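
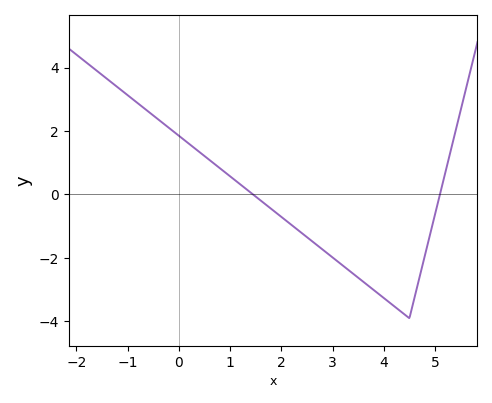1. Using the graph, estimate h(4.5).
-3.9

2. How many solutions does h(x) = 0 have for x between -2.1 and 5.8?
2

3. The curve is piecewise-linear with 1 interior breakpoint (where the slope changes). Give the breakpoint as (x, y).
(4.5, -3.9)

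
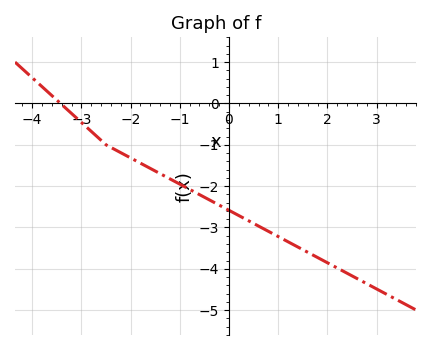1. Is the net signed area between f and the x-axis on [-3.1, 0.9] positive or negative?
negative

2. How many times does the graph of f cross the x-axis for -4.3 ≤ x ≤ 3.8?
1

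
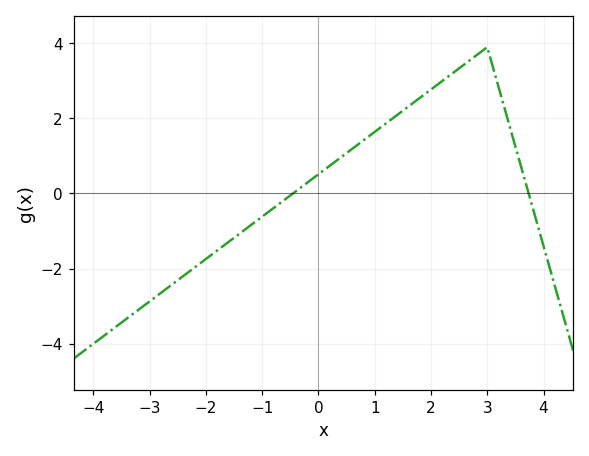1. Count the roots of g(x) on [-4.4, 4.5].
2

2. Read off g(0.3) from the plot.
0.8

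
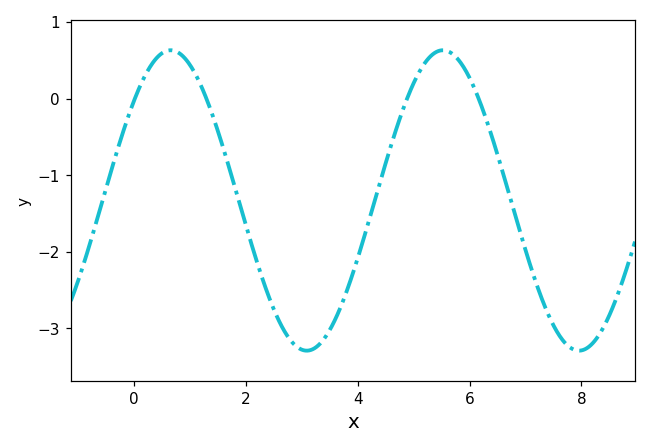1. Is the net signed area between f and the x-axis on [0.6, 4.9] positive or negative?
negative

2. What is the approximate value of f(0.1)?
0.2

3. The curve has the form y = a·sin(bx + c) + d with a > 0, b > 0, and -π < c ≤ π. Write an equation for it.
y = 1.96sin(1.3x + 0.73) - 1.33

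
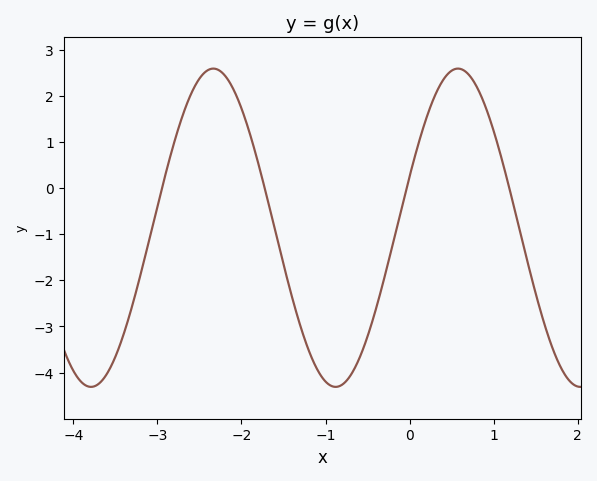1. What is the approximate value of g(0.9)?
1.8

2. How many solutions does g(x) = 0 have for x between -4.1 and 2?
4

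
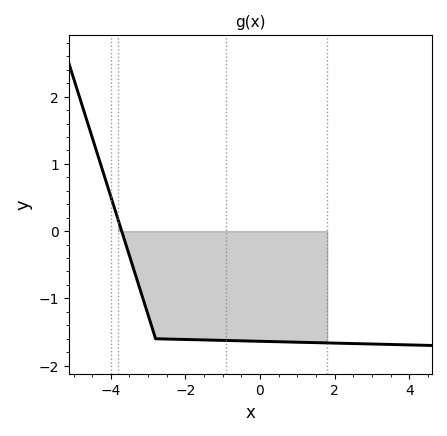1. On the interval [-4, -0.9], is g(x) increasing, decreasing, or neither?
decreasing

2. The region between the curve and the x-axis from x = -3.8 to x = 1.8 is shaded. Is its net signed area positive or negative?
negative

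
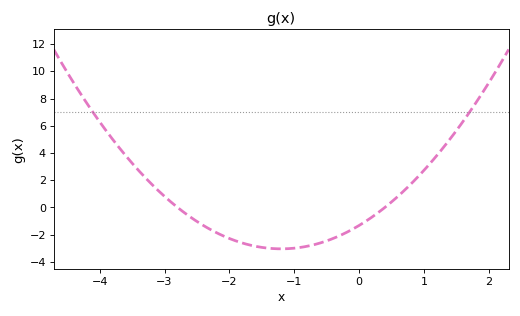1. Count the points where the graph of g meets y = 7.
2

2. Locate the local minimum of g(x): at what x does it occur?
-1.2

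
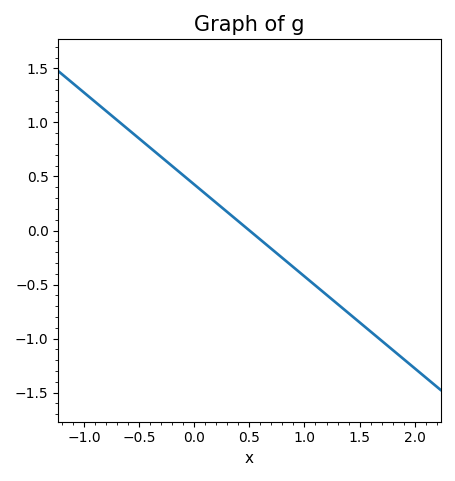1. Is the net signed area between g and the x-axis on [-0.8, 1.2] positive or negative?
positive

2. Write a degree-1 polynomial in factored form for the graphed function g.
y = -0.85(x - 0.5)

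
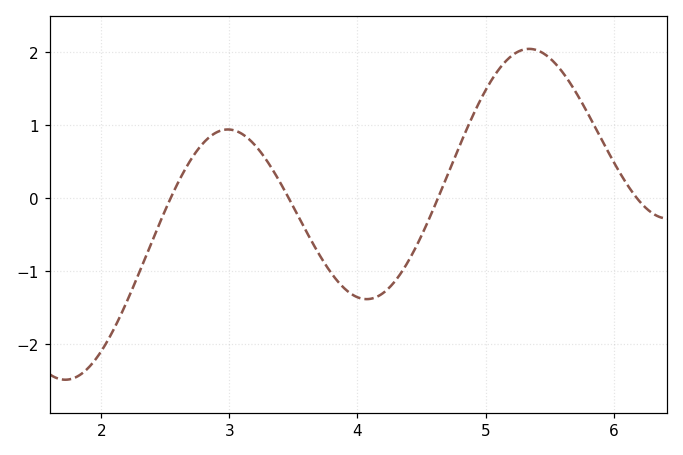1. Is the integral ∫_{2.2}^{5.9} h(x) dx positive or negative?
positive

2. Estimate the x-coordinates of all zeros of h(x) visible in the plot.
2.54, 3.46, 4.63, 6.18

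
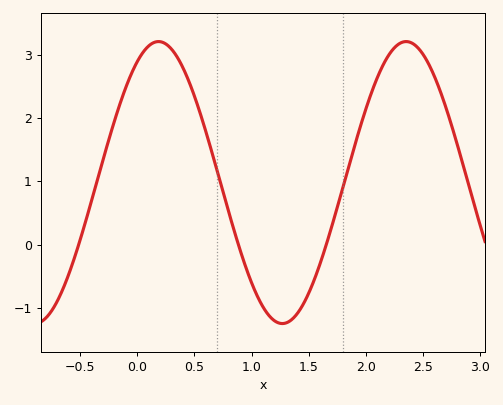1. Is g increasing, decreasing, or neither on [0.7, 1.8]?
neither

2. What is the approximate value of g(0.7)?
1.2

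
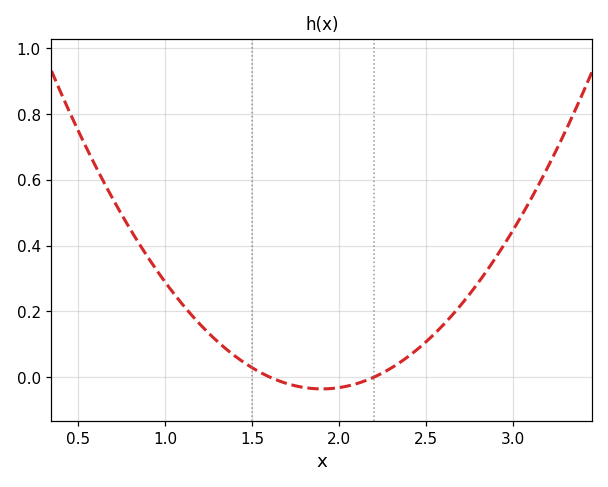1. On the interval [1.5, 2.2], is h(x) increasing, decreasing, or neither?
neither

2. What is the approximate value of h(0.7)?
0.54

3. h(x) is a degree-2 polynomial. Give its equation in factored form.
y = 0.4(x - 1.6)(x - 2.2)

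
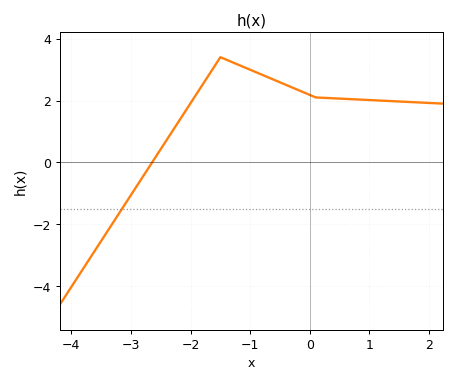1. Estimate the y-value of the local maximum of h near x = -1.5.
3.4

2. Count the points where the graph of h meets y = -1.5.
1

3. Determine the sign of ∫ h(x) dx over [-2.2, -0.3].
positive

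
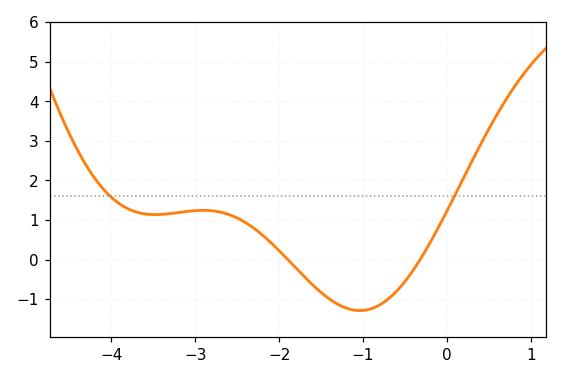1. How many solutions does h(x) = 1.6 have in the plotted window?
2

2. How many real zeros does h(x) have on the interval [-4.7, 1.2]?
2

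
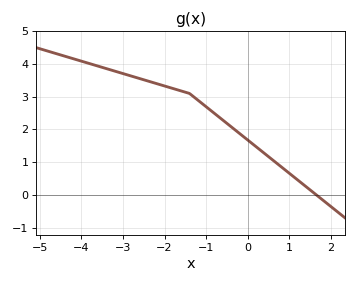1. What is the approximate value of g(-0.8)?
2.49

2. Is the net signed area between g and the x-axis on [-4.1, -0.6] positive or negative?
positive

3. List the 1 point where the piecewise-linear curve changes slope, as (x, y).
(-1.4, 3.1)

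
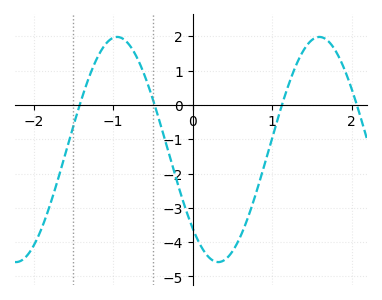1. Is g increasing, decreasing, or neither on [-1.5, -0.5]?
neither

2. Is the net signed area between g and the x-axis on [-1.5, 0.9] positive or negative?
negative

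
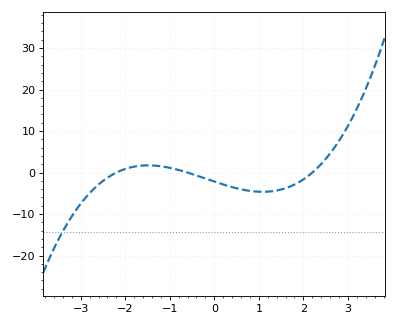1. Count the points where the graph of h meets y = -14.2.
1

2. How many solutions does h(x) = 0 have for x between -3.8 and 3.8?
3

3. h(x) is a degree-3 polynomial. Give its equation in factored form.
y = 0.75(x + 2.2)(x + 0.6)(x - 2.2)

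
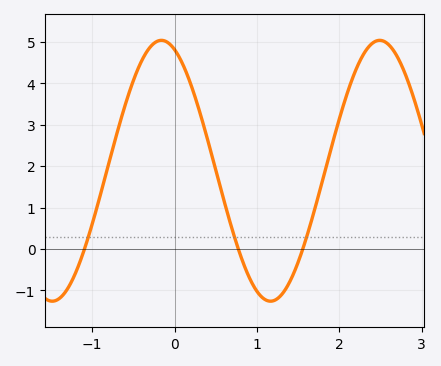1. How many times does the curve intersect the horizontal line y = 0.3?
3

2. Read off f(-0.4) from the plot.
4.5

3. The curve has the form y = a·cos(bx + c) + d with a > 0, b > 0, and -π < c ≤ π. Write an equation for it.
y = 3.15cos(2.4x + 0.38) + 1.89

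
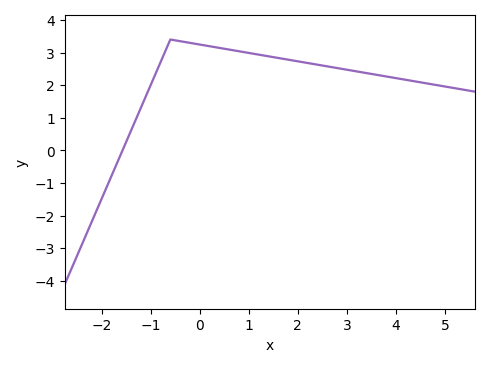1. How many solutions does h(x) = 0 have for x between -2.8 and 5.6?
1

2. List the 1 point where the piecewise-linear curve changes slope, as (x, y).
(-0.6, 3.4)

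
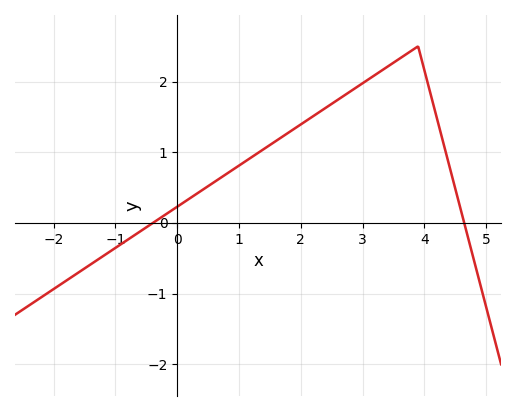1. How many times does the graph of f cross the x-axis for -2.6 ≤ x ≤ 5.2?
2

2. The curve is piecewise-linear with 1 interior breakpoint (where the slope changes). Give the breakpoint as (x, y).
(3.9, 2.5)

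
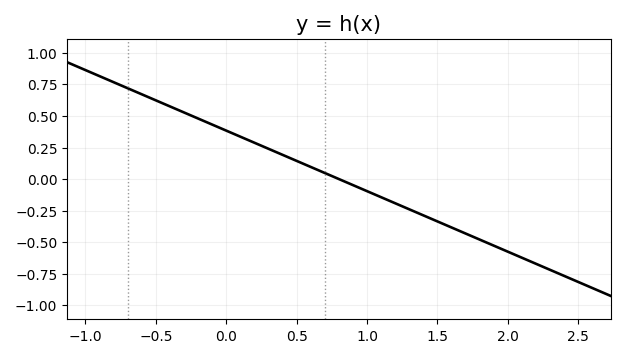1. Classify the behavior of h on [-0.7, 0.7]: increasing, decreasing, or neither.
decreasing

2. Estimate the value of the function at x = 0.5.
0.15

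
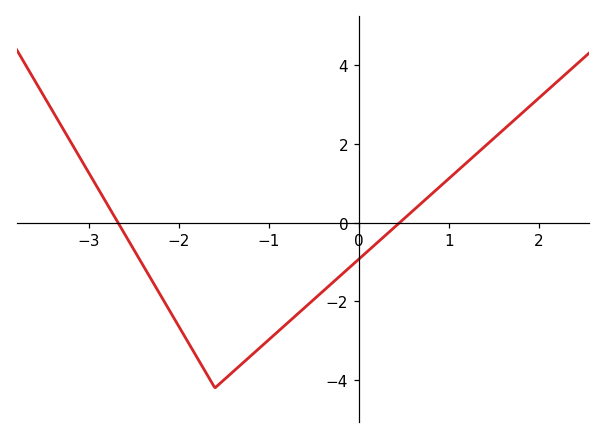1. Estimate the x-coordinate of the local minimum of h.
-1.6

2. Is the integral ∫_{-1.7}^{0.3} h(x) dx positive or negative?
negative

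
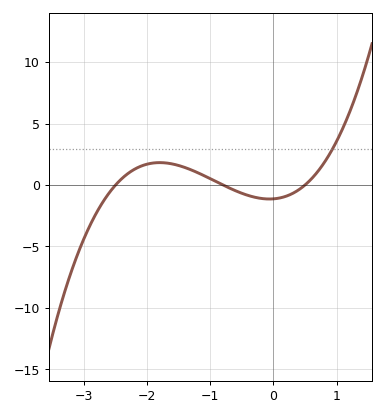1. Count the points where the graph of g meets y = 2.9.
1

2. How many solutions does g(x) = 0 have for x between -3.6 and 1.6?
3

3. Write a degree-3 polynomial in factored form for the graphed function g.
y = 1.13(x + 2.5)(x + 0.8)(x - 0.5)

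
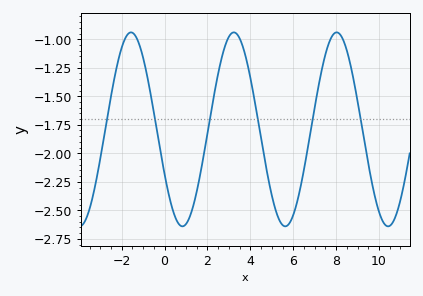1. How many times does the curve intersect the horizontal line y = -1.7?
6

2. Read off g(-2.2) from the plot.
-1.22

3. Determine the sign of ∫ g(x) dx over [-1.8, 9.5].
negative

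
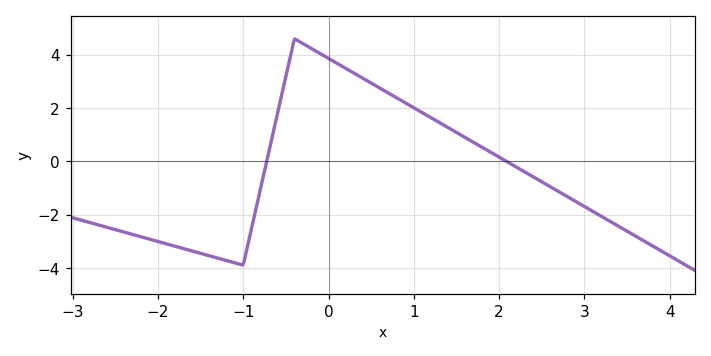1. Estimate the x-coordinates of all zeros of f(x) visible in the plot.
-0.725, 2.08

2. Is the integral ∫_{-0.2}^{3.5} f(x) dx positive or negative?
positive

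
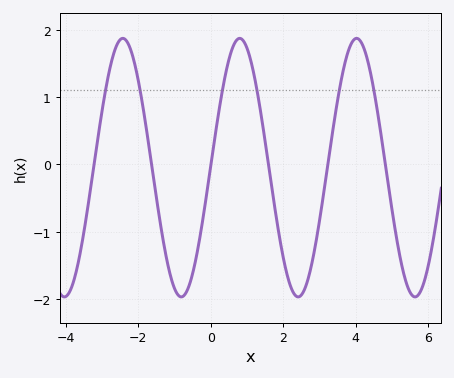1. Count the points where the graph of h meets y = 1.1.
6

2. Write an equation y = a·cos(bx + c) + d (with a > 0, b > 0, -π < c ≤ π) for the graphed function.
y = 1.92cos(1.95x - 1.56) - 0.05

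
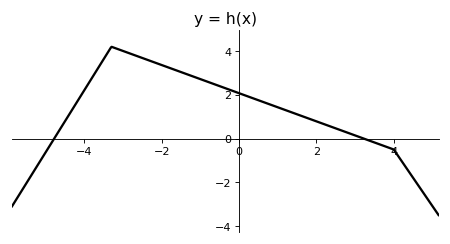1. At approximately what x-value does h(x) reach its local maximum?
-3.4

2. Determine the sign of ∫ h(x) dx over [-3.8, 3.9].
positive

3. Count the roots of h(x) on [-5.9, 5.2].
2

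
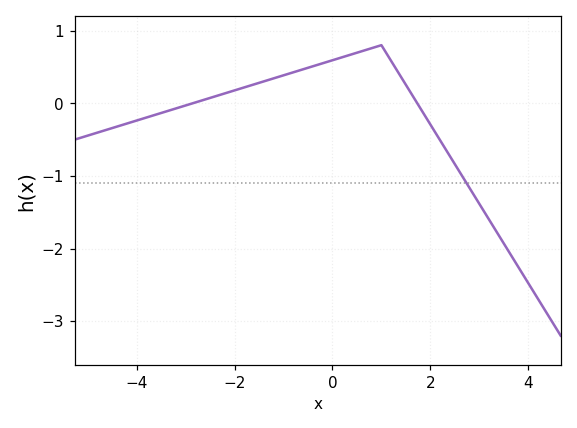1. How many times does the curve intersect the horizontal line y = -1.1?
1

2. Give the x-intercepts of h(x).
-2.86, 1.73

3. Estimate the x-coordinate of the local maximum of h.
0.999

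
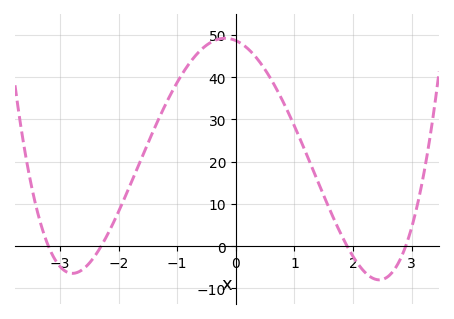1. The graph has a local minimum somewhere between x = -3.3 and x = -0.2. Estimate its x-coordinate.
-2.8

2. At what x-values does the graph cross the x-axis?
-3.2, -2.3, 1.9, 2.9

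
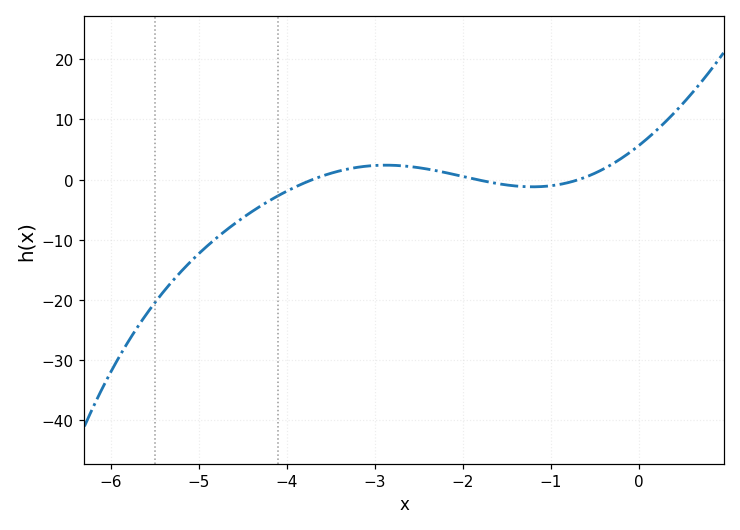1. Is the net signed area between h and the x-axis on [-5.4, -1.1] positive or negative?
negative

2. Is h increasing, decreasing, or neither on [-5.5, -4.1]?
increasing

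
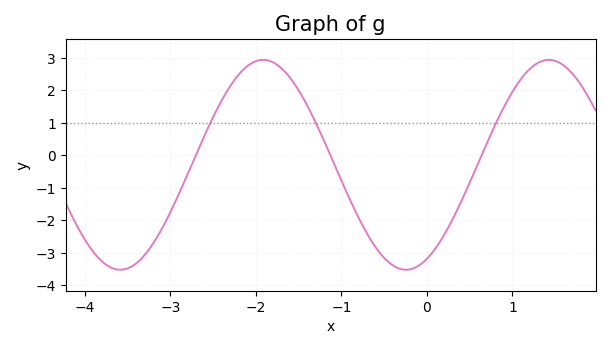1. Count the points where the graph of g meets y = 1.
3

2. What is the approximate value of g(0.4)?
-1.4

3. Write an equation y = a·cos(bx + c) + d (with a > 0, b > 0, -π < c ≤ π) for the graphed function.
y = 3.23cos(1.9x - 2.7) - 0.29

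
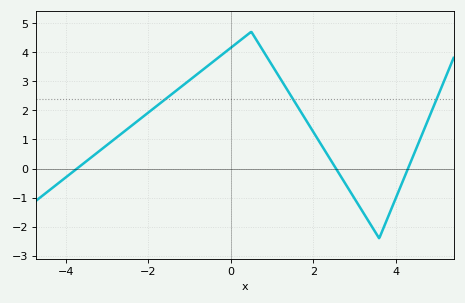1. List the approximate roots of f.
-3.72, 2.55, 4.3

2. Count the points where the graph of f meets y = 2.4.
3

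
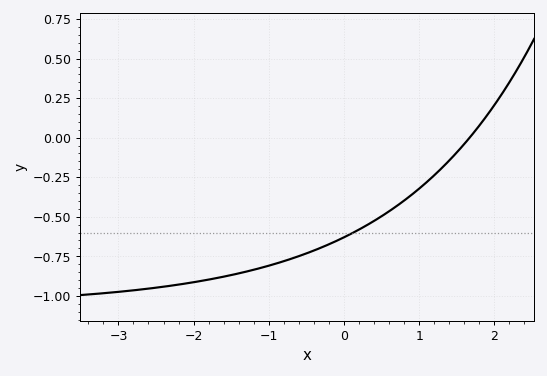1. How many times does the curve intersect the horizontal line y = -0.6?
1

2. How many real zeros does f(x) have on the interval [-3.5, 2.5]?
1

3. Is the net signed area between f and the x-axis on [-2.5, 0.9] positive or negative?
negative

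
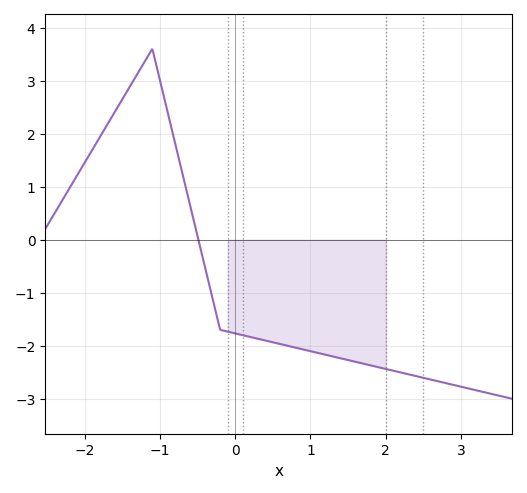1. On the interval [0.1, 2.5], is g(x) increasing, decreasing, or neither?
decreasing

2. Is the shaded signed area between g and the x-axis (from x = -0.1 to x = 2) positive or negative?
negative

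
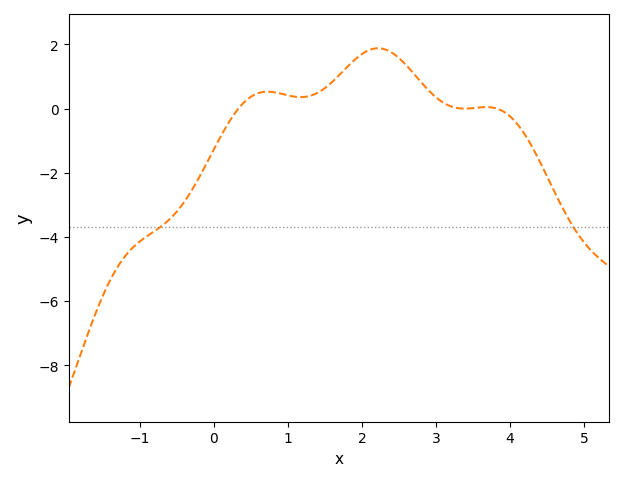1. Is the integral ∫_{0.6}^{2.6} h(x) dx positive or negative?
positive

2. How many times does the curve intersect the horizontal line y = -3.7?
2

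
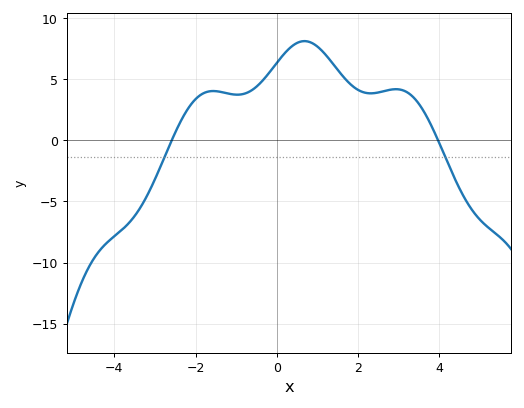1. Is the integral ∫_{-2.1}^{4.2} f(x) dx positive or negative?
positive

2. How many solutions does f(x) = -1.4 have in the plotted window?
2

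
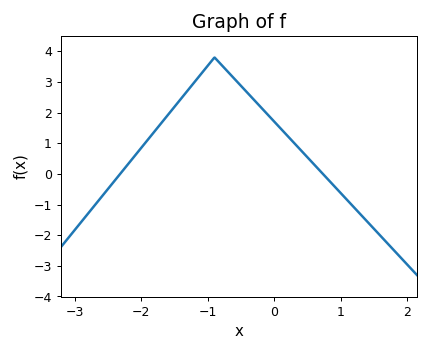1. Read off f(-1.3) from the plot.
2.7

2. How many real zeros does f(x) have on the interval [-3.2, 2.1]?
2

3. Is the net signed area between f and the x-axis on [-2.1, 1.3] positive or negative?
positive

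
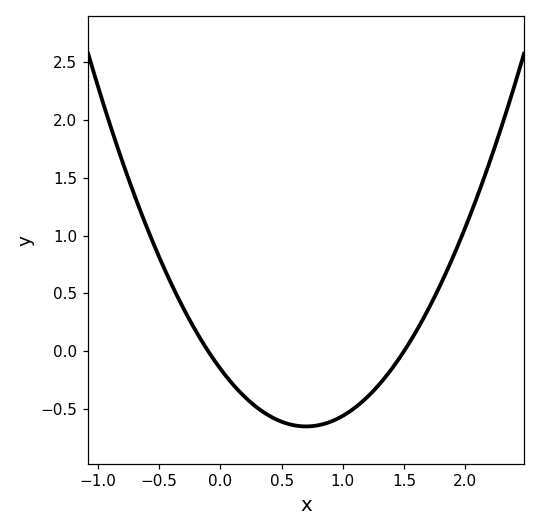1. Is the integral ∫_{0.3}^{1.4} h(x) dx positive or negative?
negative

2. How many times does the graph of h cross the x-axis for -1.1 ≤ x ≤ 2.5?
2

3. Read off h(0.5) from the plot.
-0.612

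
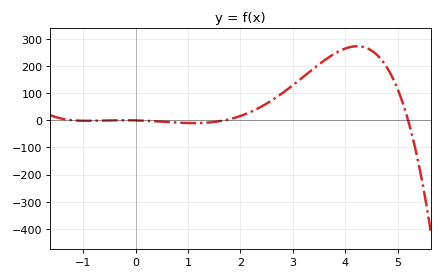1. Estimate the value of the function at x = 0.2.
-1.93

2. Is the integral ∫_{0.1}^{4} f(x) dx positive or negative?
positive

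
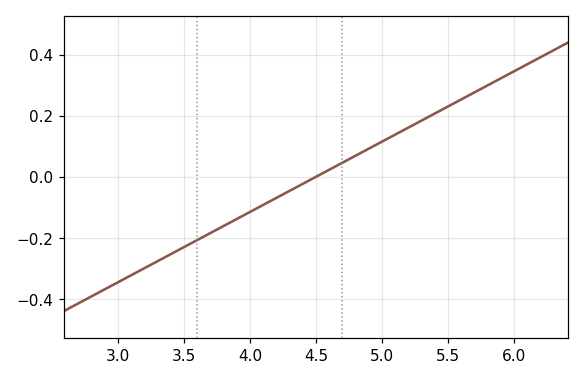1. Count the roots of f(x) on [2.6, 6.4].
1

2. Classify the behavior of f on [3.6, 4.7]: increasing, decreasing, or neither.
increasing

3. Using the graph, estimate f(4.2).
-0.069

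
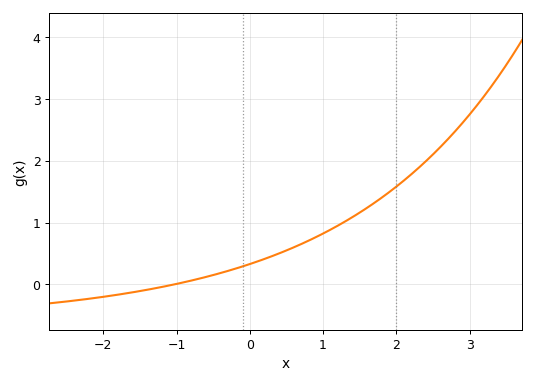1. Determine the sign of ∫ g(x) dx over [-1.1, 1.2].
positive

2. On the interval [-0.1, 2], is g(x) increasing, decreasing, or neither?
increasing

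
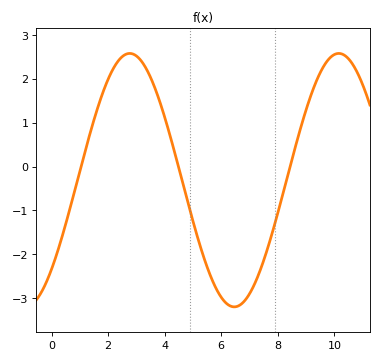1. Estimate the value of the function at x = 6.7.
-3.14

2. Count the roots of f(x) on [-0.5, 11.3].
3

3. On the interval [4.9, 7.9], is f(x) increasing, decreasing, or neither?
neither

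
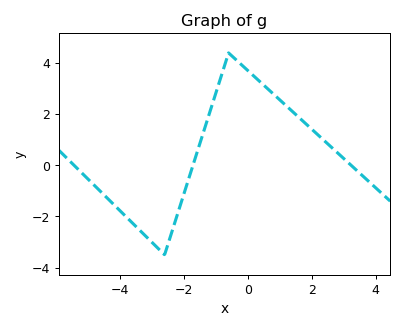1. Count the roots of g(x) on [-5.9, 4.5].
3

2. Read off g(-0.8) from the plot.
3.6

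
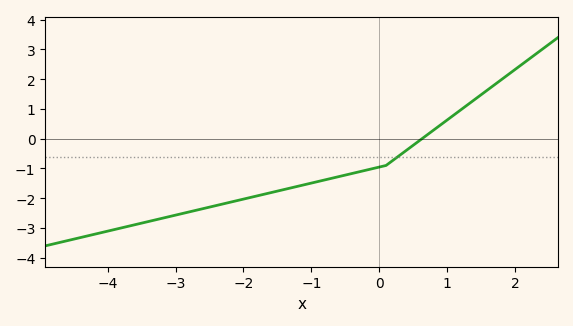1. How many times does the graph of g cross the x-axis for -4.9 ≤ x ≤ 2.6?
1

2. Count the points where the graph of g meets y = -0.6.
1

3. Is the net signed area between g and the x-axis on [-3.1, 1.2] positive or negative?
negative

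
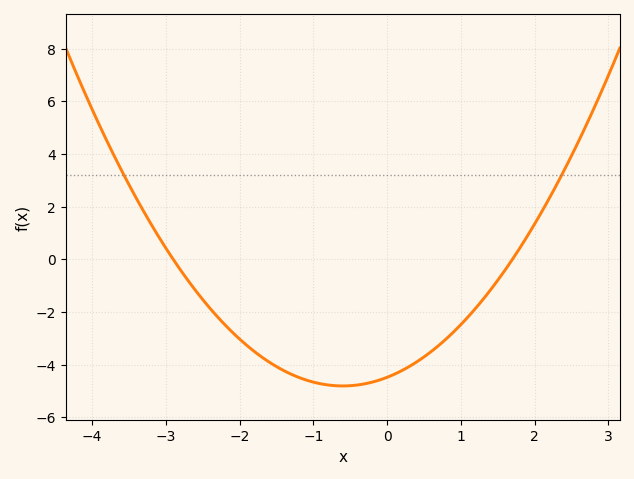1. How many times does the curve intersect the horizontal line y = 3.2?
2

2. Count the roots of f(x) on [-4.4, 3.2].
2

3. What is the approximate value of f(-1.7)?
-3.71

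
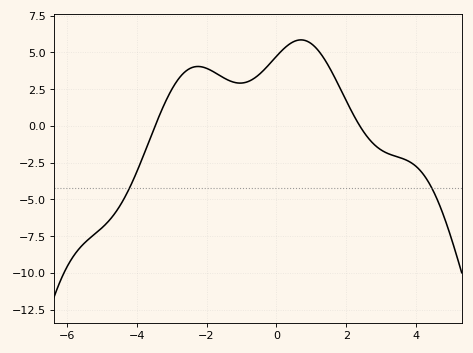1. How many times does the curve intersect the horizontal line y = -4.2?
2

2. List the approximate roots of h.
-3.47, 2.39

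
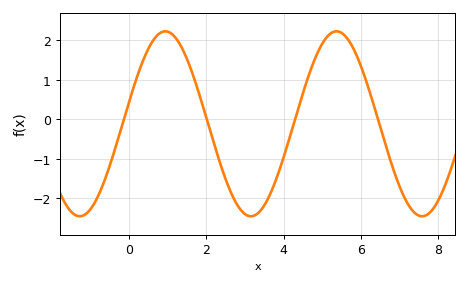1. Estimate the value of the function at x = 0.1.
0.7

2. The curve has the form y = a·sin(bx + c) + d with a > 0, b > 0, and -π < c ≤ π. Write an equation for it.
y = 2.34sin(1.4x + 0.23) - 0.11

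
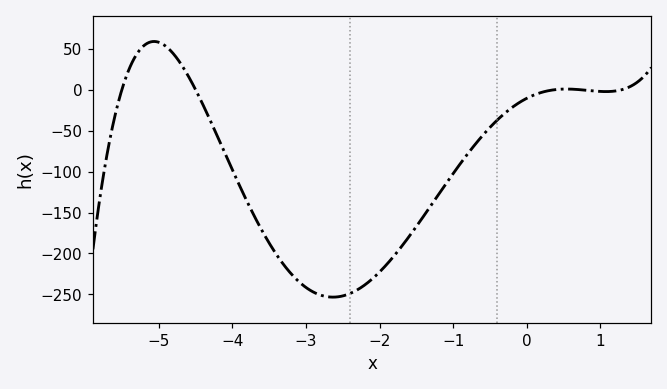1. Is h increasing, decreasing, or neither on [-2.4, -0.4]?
increasing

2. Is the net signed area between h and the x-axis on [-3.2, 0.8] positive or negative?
negative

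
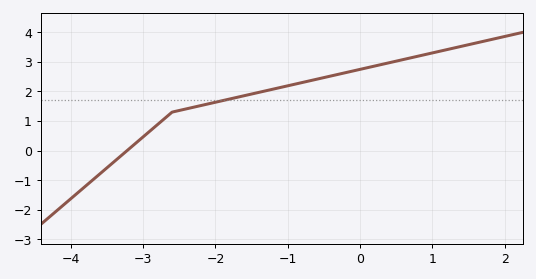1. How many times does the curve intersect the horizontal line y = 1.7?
1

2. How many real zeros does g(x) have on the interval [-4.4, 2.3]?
1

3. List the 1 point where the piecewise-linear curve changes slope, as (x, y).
(-2.6, 1.3)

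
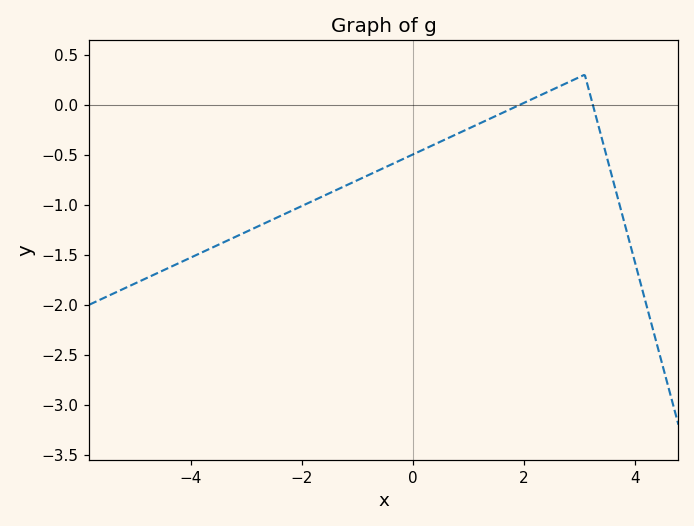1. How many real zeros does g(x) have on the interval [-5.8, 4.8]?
2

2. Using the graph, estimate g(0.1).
-0.473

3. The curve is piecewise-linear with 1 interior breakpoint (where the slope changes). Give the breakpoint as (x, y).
(3.1, 0.3)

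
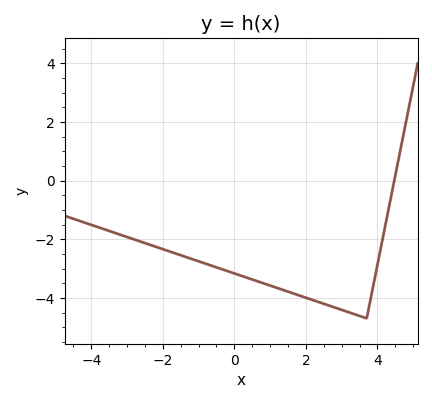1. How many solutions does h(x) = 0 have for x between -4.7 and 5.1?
1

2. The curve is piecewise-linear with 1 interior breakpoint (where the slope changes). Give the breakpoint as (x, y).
(3.7, -4.7)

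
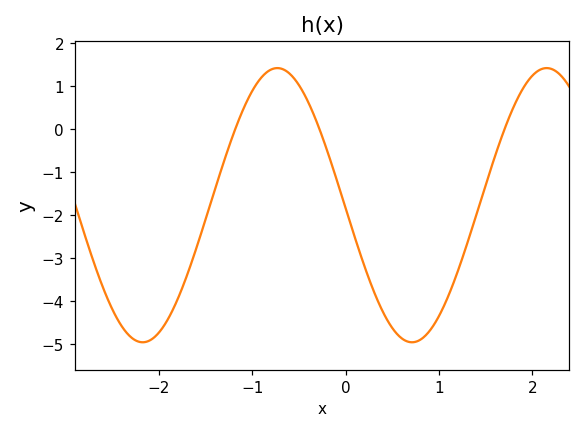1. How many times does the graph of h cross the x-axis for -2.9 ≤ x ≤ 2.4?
3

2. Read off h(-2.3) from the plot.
-4.8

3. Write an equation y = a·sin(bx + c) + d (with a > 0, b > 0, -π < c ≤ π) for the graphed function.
y = 3.19sin(2.2x - 3.1) - 1.77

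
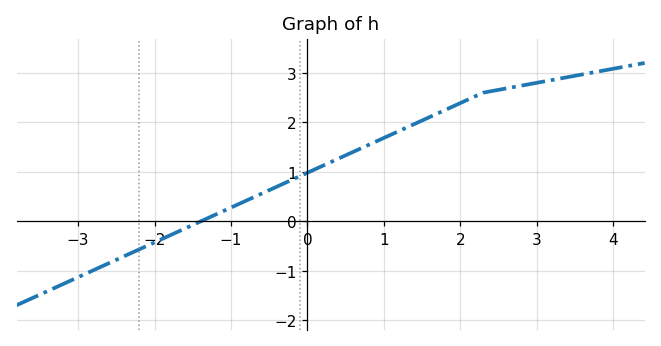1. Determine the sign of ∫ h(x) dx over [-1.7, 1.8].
positive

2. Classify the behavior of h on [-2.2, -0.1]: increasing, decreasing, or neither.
increasing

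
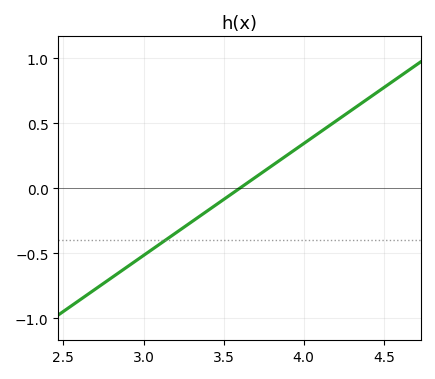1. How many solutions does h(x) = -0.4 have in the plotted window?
1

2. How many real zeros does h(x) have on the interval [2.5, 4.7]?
1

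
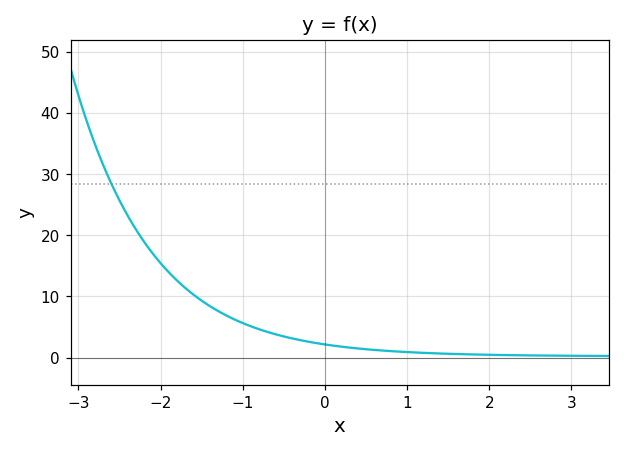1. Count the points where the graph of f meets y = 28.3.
1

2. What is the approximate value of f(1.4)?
0.659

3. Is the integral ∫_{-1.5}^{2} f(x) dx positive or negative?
positive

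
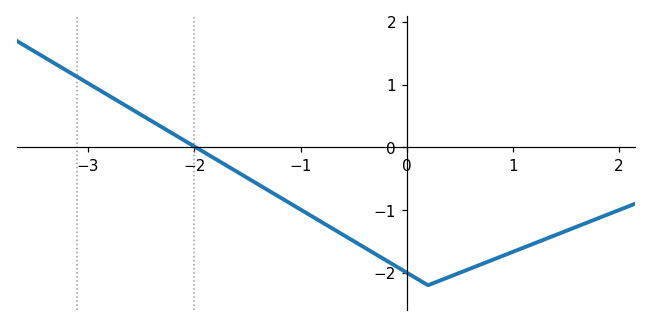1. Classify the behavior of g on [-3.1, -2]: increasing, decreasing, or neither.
decreasing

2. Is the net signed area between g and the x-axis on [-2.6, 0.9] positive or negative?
negative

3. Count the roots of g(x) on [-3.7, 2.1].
1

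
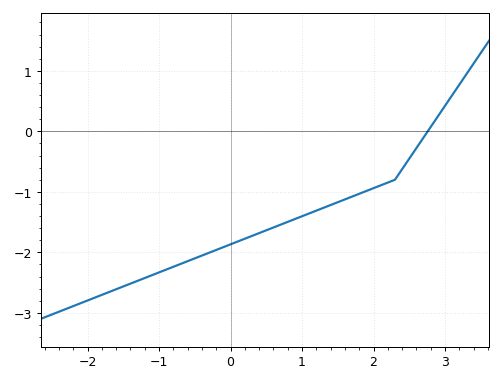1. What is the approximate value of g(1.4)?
-1.2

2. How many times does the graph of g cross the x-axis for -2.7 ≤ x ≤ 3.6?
1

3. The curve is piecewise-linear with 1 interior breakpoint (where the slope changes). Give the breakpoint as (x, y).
(2.3, -0.8)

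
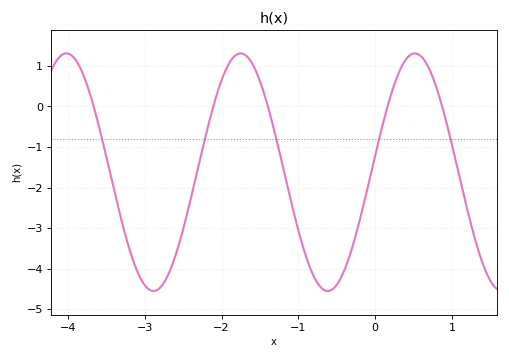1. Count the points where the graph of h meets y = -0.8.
5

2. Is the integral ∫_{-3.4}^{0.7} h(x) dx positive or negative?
negative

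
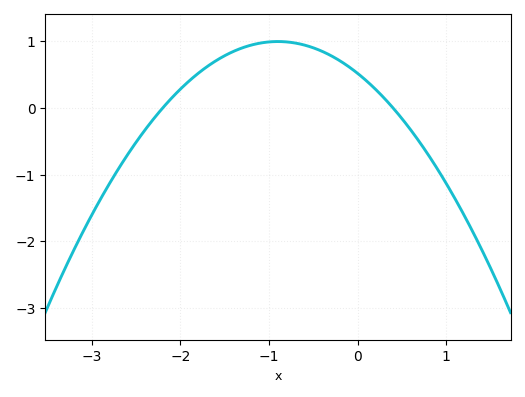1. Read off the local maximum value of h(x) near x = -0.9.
1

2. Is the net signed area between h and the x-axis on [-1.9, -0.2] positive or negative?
positive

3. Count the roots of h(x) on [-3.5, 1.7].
2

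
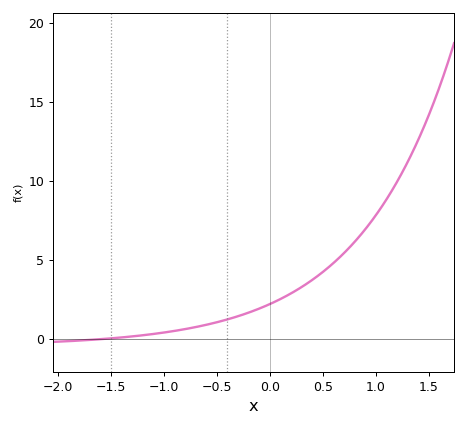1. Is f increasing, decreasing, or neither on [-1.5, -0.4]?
increasing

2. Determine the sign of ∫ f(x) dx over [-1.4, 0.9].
positive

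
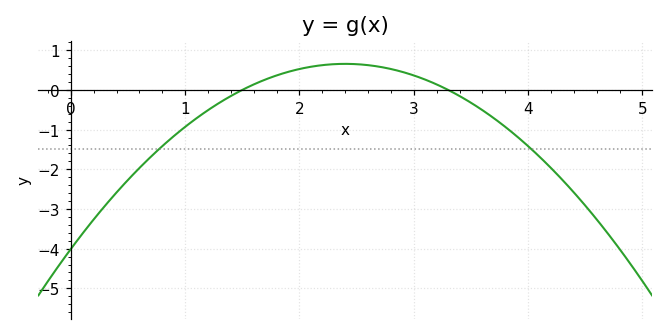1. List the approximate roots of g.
1.5, 3.3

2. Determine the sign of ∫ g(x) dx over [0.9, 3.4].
positive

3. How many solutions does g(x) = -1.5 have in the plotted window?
2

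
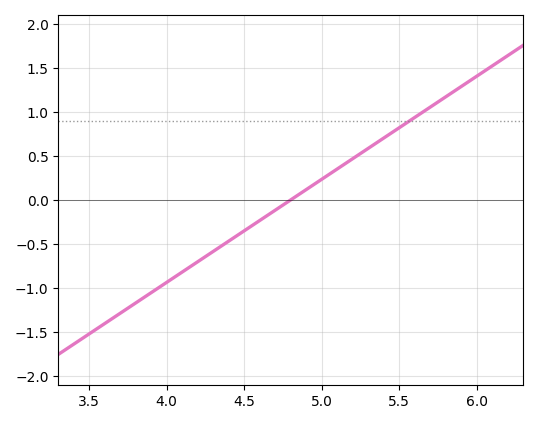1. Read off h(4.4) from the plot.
-0.45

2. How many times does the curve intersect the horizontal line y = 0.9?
1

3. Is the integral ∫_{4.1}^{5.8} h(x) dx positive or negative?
positive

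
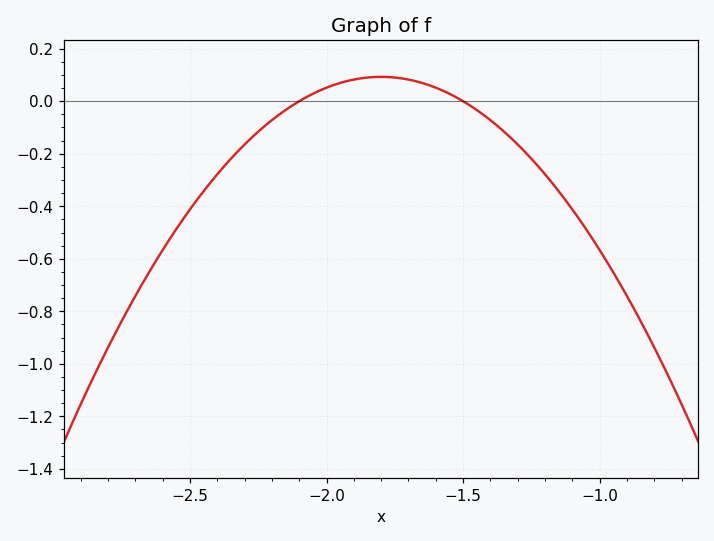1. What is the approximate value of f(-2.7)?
-0.74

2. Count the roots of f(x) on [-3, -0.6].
2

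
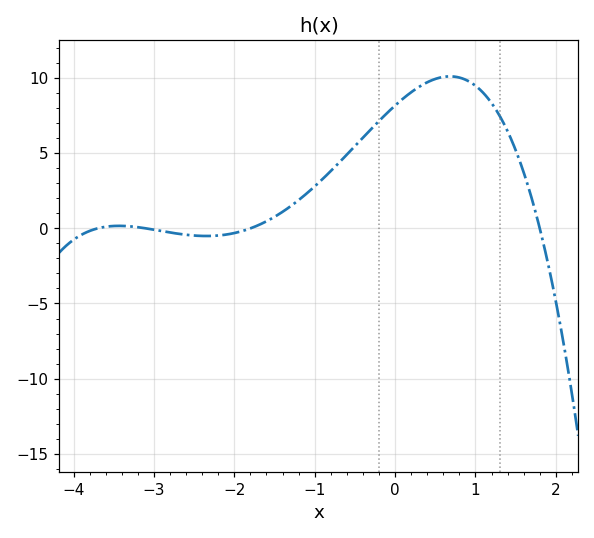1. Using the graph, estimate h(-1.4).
1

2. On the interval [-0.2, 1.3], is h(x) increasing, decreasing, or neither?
neither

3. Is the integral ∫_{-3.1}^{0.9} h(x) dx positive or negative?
positive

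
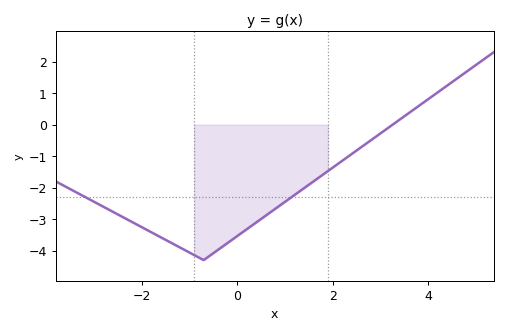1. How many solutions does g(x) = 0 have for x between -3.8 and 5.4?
1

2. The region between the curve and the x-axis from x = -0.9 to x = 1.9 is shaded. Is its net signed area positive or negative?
negative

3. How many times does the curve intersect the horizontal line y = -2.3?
2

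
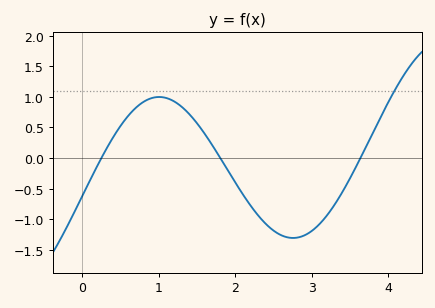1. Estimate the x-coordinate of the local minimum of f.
2.76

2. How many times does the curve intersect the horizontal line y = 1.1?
1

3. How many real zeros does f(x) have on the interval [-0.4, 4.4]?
3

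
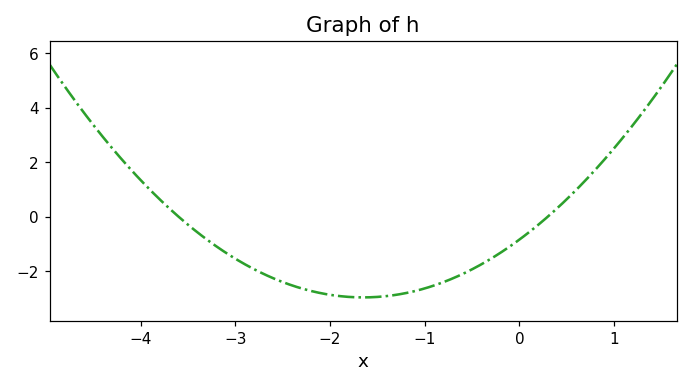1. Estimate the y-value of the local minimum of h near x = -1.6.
-2.97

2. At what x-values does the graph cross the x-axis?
-3.6, 0.3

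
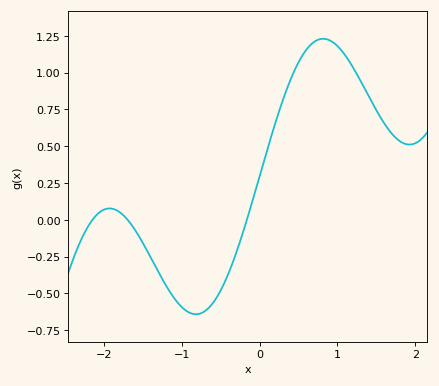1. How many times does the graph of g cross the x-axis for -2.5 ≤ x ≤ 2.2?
3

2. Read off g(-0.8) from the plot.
-0.641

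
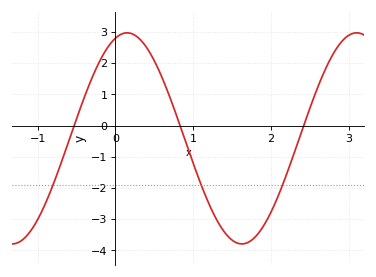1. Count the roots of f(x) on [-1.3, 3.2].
3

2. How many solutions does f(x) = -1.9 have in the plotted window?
3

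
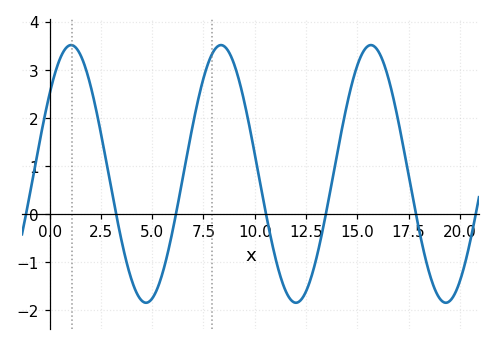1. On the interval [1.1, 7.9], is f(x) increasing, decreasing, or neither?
neither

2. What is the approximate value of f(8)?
3.4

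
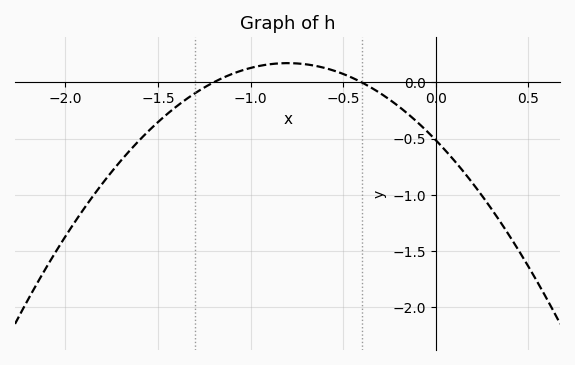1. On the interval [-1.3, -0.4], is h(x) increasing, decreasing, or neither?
neither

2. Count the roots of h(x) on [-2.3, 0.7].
2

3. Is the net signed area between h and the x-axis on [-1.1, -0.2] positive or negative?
positive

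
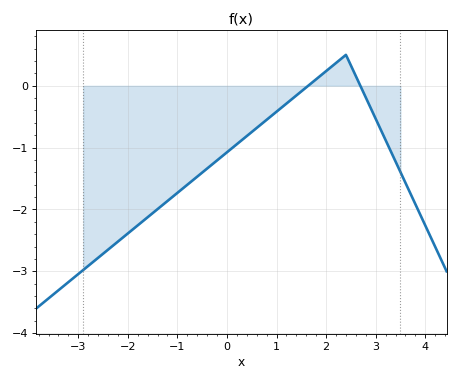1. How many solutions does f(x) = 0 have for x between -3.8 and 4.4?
2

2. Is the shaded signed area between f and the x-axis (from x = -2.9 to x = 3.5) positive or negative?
negative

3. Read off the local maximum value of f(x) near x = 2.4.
0.5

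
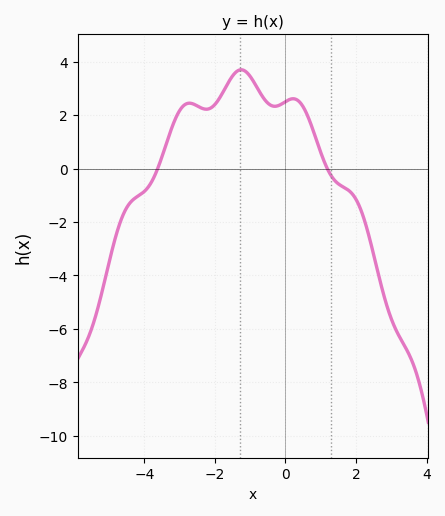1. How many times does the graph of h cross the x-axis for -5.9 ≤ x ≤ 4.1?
2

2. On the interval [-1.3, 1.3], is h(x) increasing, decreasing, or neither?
neither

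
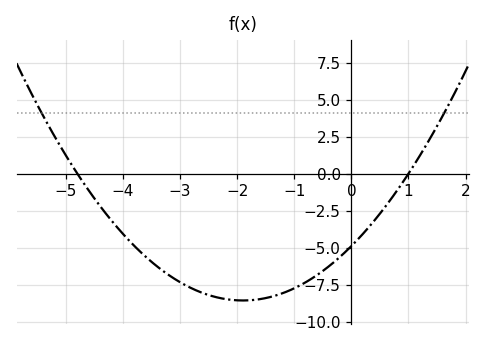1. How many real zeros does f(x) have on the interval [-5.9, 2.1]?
2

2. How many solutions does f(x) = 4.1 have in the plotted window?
2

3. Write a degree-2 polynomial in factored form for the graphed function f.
y = 1.02(x + 4.8)(x - 1)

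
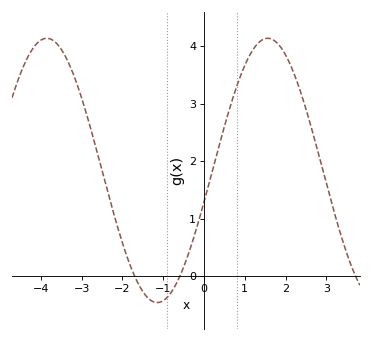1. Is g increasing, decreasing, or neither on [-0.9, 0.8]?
increasing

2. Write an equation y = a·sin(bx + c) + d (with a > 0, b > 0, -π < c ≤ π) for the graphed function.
y = 2.3sin(1.16x - 0.24) + 1.84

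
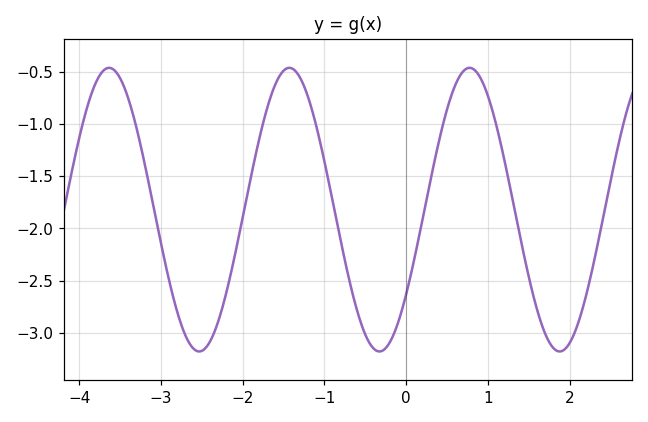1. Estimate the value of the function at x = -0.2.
-3.1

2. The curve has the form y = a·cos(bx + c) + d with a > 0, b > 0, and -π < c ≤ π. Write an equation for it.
y = 1.36cos(2.9x - 2.2) - 1.82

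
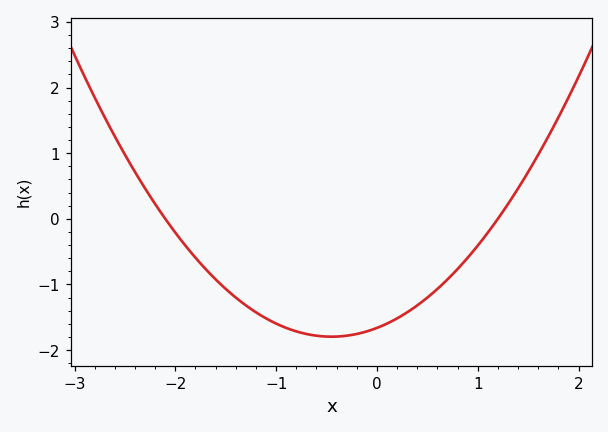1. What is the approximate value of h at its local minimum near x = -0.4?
-1.8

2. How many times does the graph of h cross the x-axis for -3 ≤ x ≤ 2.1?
2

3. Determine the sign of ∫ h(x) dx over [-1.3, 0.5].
negative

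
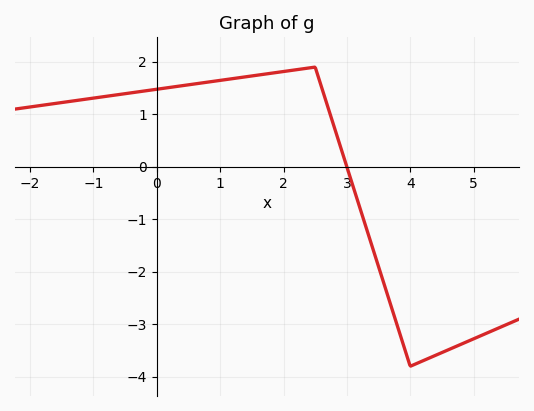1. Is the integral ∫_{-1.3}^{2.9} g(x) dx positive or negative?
positive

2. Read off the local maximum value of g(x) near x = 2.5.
1.9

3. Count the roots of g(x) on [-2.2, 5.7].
1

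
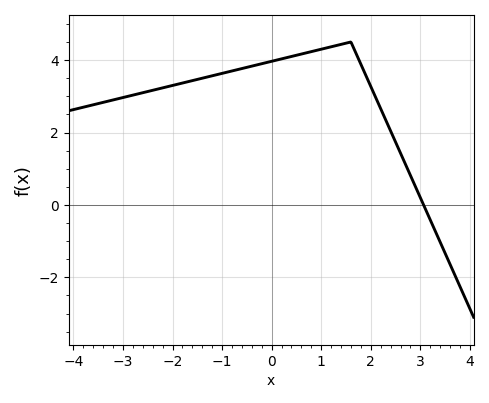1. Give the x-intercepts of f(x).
3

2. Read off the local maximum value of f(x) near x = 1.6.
4.4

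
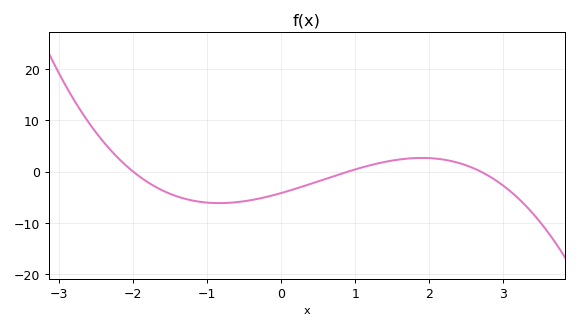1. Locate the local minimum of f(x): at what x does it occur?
-0.834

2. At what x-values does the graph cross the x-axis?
-2, 0.9, 2.7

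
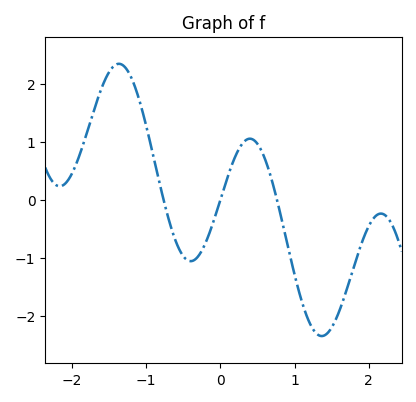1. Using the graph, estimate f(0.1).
0.4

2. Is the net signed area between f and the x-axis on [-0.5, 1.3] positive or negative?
negative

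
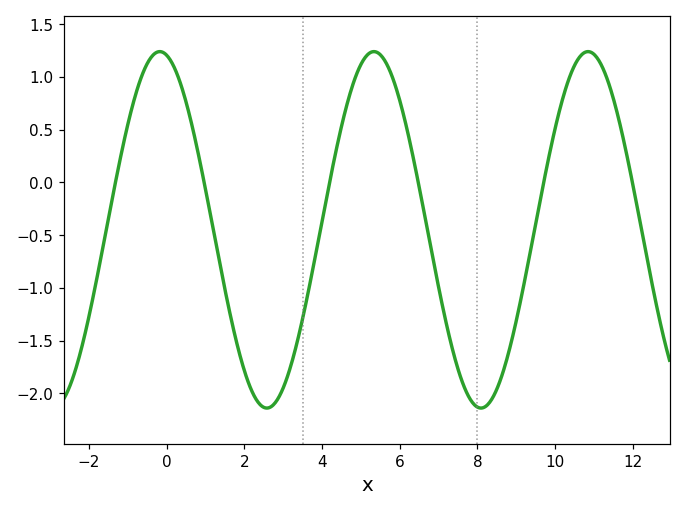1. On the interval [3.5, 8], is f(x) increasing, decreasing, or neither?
neither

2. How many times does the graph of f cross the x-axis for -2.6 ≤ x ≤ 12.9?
6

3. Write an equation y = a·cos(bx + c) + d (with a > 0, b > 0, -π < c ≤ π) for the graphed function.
y = 1.69cos(1.14x + 0.2) - 0.45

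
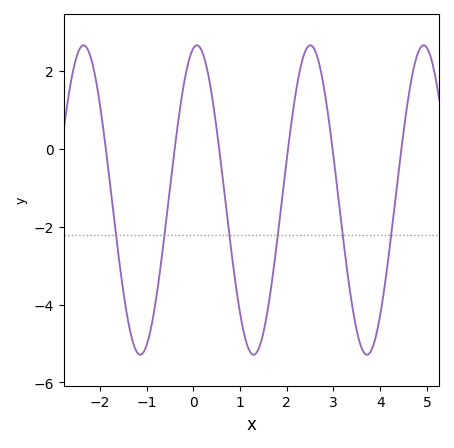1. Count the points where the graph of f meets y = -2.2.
6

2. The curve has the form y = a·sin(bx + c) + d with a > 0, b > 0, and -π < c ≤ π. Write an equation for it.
y = 3.98sin(2.59x + 1.37) - 1.31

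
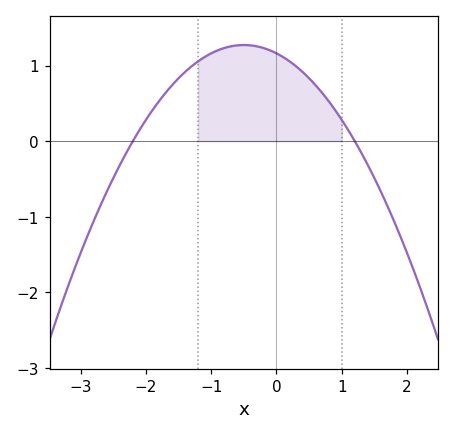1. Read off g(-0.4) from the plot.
1.27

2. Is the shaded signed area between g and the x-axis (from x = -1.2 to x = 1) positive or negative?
positive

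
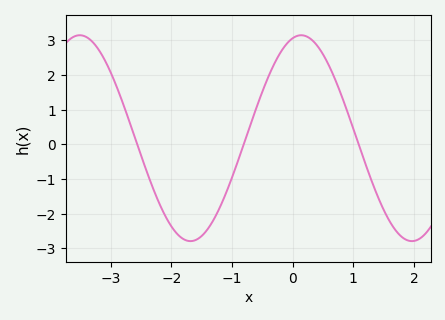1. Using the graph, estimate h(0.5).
2.6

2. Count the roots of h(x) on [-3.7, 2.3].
3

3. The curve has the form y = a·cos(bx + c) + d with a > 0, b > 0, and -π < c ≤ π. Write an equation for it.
y = 2.97cos(1.72x - 0.242) + 0.18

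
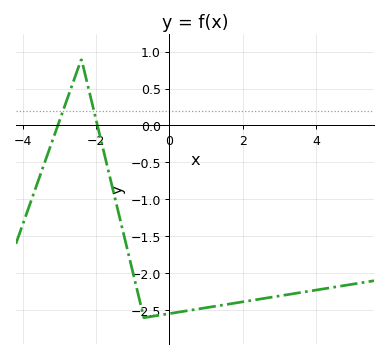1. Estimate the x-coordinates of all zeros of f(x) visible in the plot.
-3, -2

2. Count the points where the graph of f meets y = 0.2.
2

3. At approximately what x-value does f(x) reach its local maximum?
-2.4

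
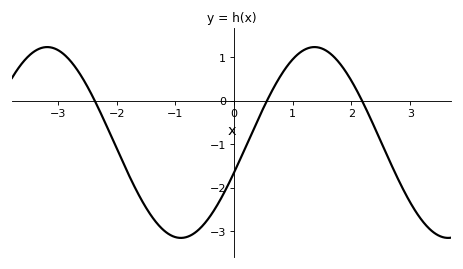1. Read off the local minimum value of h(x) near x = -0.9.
-3.15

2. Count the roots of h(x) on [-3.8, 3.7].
3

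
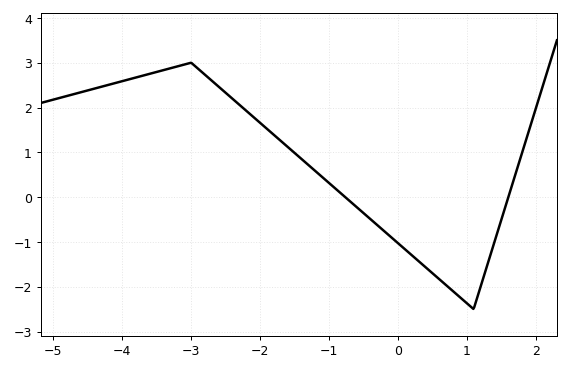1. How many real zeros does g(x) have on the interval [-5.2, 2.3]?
2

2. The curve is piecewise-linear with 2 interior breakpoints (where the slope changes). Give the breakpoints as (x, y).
(-3, 3); (1.1, -2.5)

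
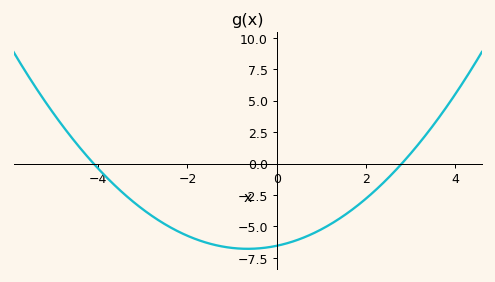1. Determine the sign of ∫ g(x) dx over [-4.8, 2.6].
negative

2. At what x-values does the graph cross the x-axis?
-4.1, 2.8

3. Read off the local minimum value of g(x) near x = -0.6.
-6.78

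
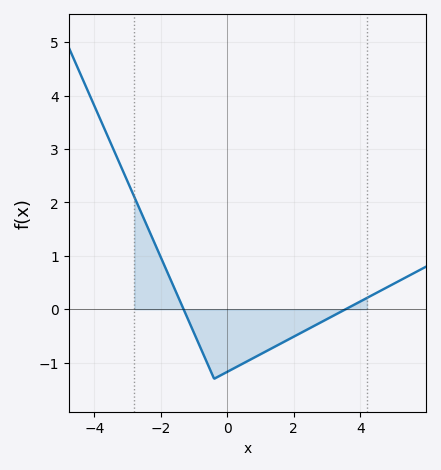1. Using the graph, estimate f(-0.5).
-1.2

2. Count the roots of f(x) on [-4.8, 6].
2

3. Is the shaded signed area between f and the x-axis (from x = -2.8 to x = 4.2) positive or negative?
negative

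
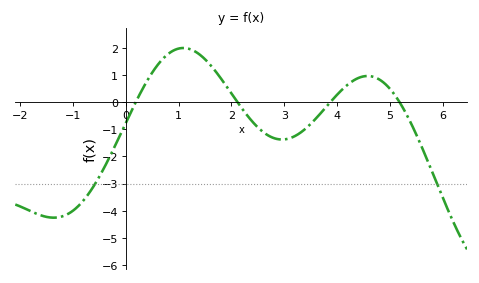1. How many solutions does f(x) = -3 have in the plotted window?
2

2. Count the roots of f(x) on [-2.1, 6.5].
4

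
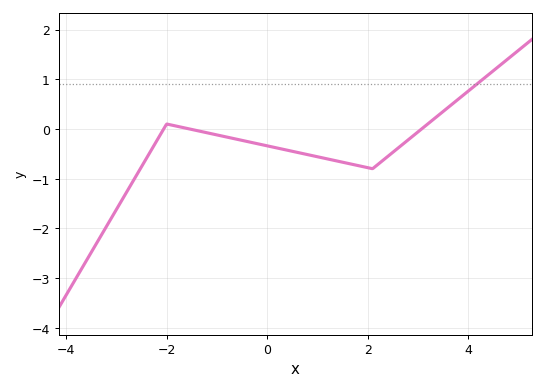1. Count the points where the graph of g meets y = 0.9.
1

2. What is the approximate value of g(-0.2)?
-0.3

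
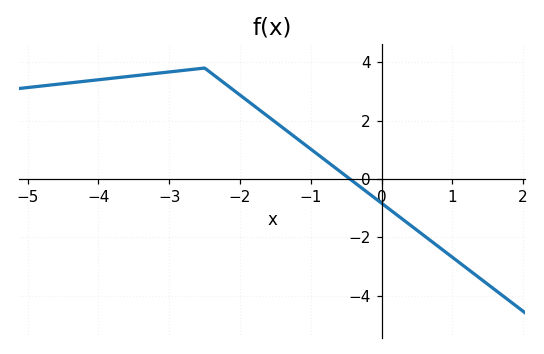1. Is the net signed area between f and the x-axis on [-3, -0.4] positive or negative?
positive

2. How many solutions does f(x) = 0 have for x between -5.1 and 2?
1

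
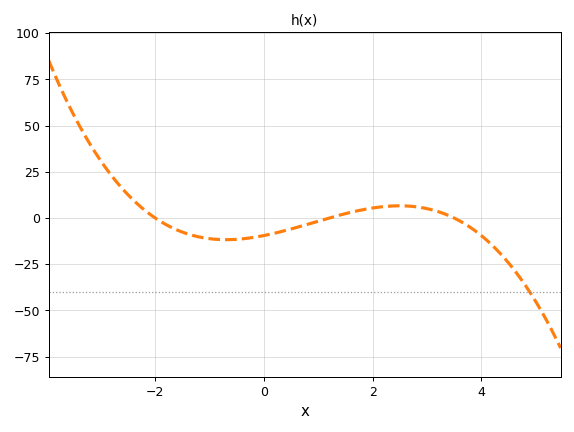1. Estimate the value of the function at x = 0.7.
-4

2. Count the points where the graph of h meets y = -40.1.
1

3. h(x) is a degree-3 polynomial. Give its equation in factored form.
y = -1.13(x + 2)(x - 1.2)(x - 3.5)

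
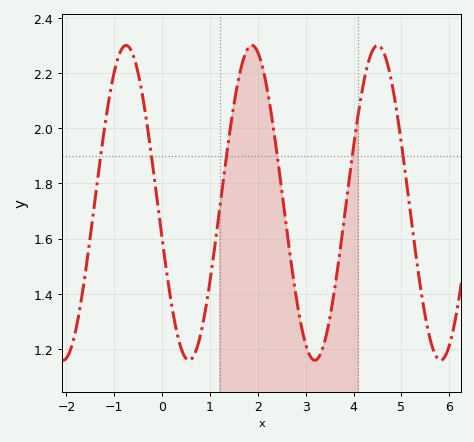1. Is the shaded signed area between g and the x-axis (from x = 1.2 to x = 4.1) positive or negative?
positive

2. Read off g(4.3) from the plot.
2.24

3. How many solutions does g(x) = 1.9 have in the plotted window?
6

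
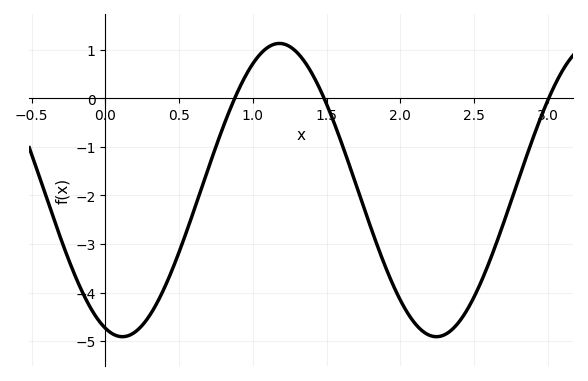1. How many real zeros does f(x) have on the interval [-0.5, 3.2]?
3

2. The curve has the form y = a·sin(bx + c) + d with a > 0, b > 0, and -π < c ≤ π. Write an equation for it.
y = 3.02sin(3x - 1.9) - 1.89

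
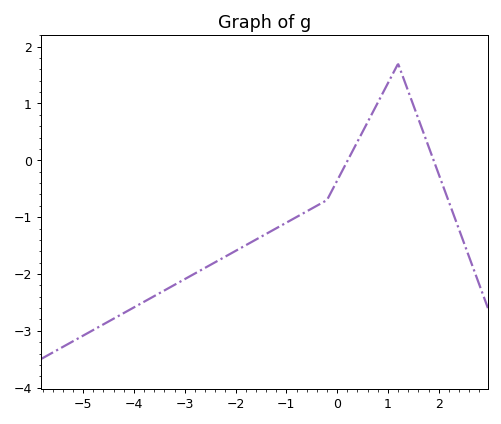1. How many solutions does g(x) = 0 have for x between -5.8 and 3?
2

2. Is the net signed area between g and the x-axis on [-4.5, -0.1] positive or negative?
negative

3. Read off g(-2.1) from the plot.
-1.64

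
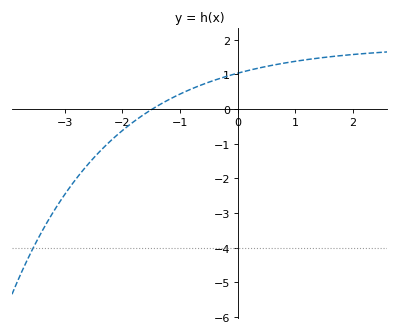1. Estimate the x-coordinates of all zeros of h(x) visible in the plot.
-1.48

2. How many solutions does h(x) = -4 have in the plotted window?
1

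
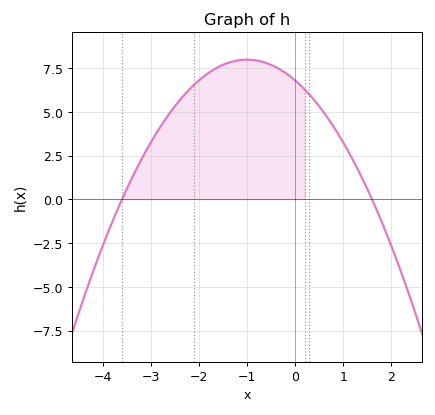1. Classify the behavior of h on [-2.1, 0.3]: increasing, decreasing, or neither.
neither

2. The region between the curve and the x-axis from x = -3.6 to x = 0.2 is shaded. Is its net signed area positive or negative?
positive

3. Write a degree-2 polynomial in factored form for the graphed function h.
y = -1.18(x + 3.6)(x - 1.6)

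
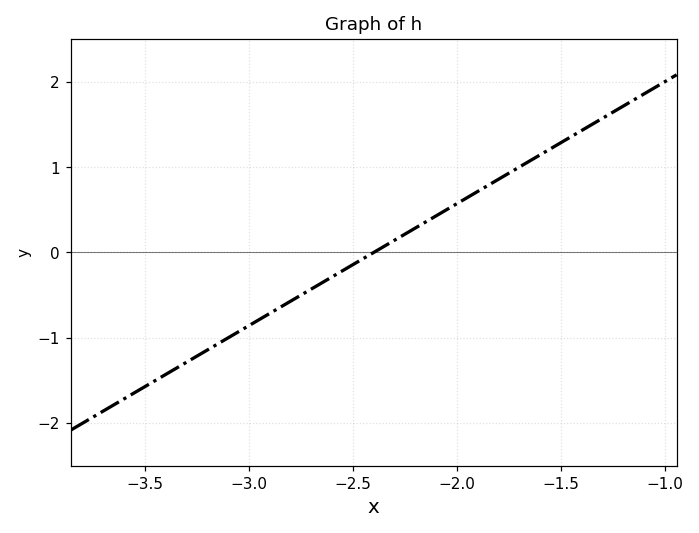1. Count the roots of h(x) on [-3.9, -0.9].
1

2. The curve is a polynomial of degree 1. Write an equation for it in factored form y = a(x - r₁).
y = 1.43(x + 2.4)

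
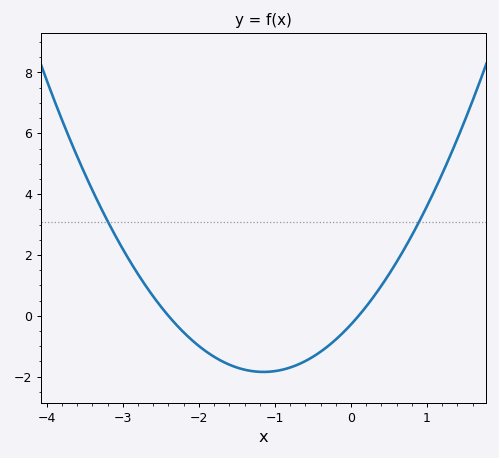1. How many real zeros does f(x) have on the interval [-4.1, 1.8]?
2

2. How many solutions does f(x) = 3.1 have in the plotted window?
2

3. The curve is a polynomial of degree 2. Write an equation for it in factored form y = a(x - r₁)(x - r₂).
y = 1.18(x + 2.4)(x - 0.1)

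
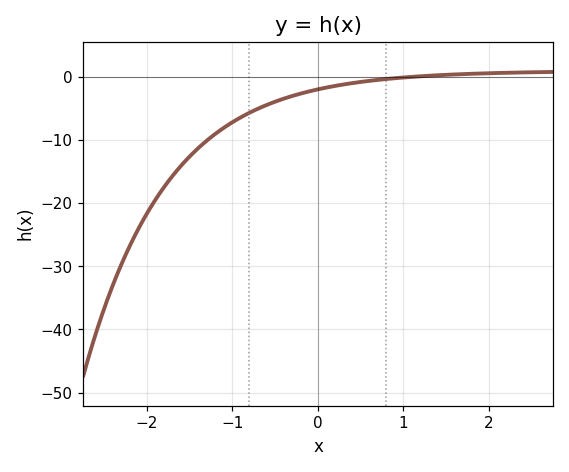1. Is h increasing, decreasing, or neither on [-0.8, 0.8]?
increasing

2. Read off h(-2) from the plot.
-21.6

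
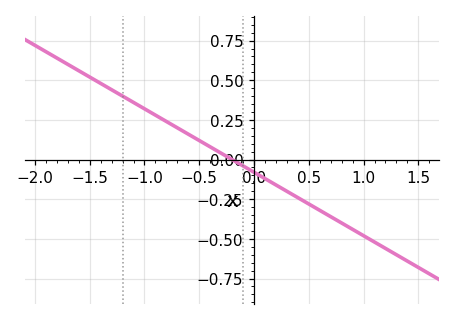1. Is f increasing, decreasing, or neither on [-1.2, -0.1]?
decreasing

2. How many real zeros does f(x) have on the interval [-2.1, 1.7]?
1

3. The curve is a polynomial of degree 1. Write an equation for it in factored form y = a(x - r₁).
y = -0.4(x + 0.2)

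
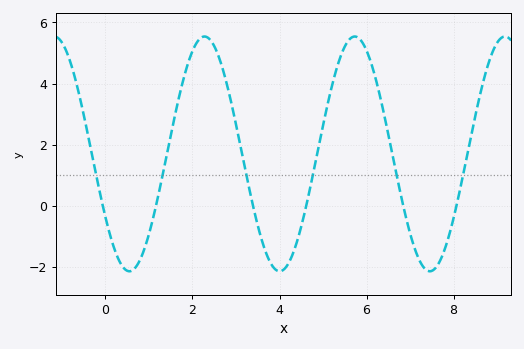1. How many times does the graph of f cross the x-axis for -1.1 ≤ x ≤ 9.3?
6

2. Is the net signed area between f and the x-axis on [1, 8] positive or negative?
positive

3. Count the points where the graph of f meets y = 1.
6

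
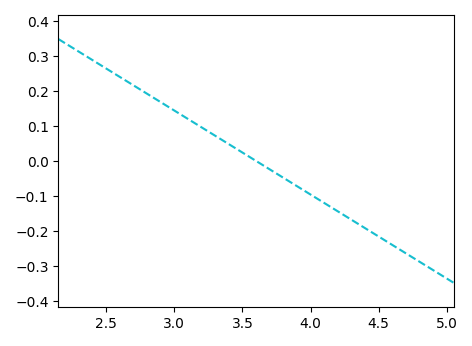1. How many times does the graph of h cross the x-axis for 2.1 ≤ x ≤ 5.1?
1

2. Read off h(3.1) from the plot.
0.12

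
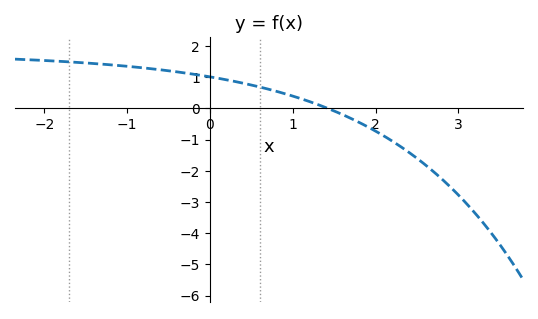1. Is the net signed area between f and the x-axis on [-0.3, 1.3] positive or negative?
positive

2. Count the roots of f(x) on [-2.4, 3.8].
1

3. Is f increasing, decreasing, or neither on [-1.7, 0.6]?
decreasing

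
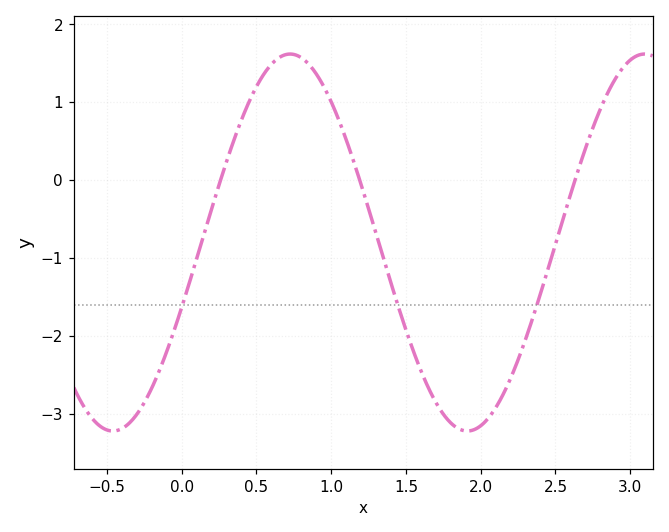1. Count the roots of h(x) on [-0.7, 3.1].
3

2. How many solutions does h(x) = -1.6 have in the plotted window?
3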